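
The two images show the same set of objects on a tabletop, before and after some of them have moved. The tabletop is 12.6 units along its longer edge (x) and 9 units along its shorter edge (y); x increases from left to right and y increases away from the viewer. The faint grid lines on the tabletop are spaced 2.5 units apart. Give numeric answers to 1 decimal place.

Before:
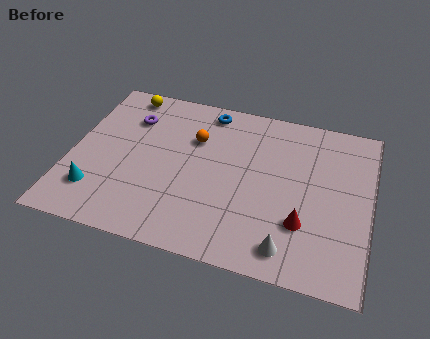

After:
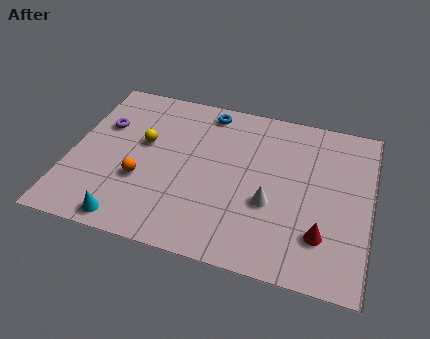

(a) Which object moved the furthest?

the orange sphere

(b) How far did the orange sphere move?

3.5

From (5.1, 6.1) to (3.1, 3.2), the orange sphere covered √(2.0² + 2.9²) ≈ 3.5 units.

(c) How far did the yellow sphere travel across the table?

2.9

The yellow sphere was near (1.9, 8.0) before and (3.0, 5.3) after, so it travelled √(1.1² + 2.7²) ≈ 2.9 units.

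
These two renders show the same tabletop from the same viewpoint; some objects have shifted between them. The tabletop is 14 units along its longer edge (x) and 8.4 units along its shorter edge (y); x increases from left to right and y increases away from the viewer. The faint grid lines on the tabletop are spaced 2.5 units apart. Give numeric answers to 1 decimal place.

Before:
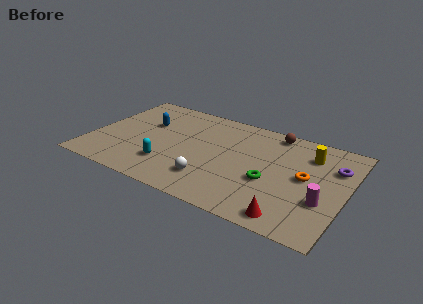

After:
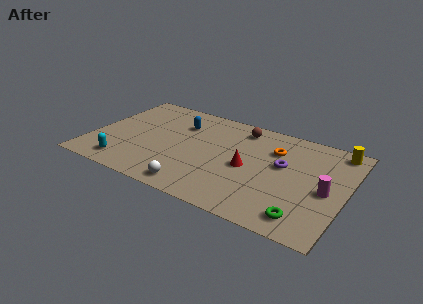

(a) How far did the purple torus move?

2.9

The purple torus moved from about (13.2, 5.9) to (10.5, 4.9), a distance of √(2.7² + 1.0²) ≈ 2.9.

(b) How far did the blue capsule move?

1.9

The blue capsule was near (2.8, 5.4) before and (4.6, 6.1) after, so it travelled √(1.8² + 0.7²) ≈ 1.9 units.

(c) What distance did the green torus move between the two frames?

2.9

The green torus moved from about (10.0, 3.3) to (12.1, 1.3), a distance of √(2.1² + 2.0²) ≈ 2.9.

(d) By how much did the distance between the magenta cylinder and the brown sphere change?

+0.5

The distance was about 5.6 in the first image and 6.1 in the second, so they moved 0.5 units further apart.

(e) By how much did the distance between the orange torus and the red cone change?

-1.0

They were about 3.4 units apart before and 2.4 after — 1.0 units closer together.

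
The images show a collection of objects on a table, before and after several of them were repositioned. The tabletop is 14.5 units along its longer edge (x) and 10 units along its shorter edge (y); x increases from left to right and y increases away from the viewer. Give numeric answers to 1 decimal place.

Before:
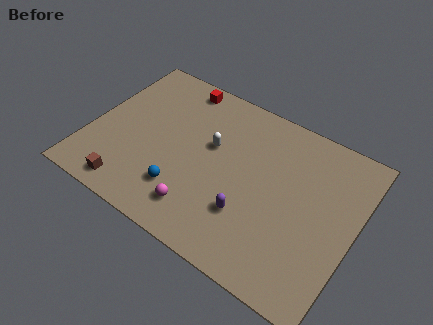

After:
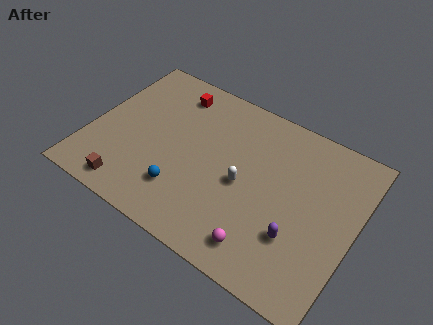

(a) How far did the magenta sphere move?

3.5

The magenta sphere was near (6.6, 1.9) before and (10.1, 1.6) after, so it travelled √(3.5² + 0.3²) ≈ 3.5 units.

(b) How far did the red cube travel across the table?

0.6

The red cube moved from about (4.1, 8.9) to (3.9, 8.3), a distance of √(0.2² + 0.6²) ≈ 0.6.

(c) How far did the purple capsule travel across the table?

2.6

The purple capsule was near (9.1, 3.0) before and (11.7, 3.1) after, so it travelled √(2.6² + 0.1²) ≈ 2.6 units.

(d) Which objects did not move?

the blue sphere and the brown cube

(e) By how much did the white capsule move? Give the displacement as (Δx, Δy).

(2.0, -1.4)

From the two frames, the white capsule sits at roughly (6.5, 6.0) before and (8.5, 4.6) after.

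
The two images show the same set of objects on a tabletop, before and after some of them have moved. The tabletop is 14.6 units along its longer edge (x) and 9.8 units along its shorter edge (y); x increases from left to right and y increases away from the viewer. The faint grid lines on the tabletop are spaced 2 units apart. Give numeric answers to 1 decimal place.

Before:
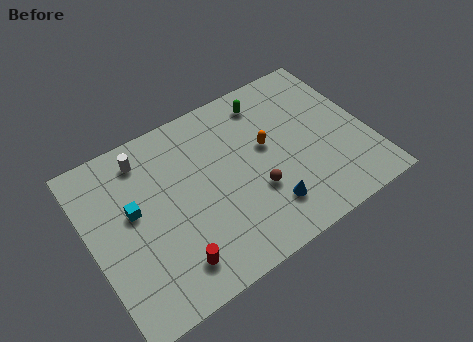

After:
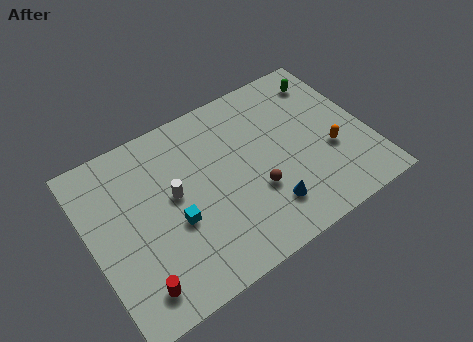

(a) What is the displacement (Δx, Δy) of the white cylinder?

(1.1, -2.8)

From the two frames, the white cylinder sits at roughly (3.3, 8.2) before and (4.4, 5.4) after.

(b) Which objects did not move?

the brown sphere and the blue cone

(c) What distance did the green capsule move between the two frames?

3.2

The green capsule moved from about (9.9, 8.2) to (13.1, 8.0), a distance of √(3.2² + 0.2²) ≈ 3.2.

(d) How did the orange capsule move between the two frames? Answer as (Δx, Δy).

(3.1, -1.9)

From the two frames, the orange capsule sits at roughly (9.4, 5.6) before and (12.5, 3.7) after.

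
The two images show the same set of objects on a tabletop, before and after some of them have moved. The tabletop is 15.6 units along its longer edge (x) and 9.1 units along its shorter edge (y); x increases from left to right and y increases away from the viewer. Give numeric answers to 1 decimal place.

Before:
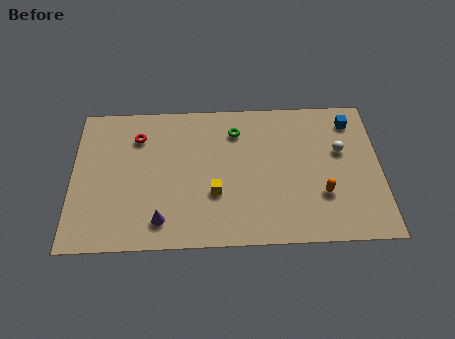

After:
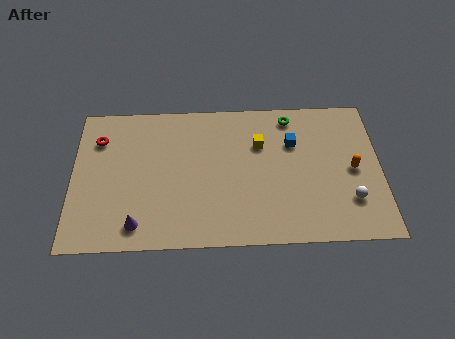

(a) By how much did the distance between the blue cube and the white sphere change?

+2.6

They were about 2.0 units apart before and 4.6 after — 2.6 units further apart.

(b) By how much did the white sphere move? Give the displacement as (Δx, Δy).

(0.4, -3.1)

From the two frames, the white sphere sits at roughly (13.6, 5.6) before and (14.0, 2.5) after.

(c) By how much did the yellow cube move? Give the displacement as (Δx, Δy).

(2.3, 3.0)

The yellow cube started near (7.2, 3.2) and ended near (9.5, 6.2).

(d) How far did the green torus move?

2.9

The green torus moved from about (8.3, 7.1) to (11.1, 7.9), a distance of √(2.8² + 0.8²) ≈ 2.9.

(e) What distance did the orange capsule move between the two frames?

2.2

The orange capsule moved from about (12.6, 2.9) to (14.2, 4.4), a distance of √(1.6² + 1.5²) ≈ 2.2.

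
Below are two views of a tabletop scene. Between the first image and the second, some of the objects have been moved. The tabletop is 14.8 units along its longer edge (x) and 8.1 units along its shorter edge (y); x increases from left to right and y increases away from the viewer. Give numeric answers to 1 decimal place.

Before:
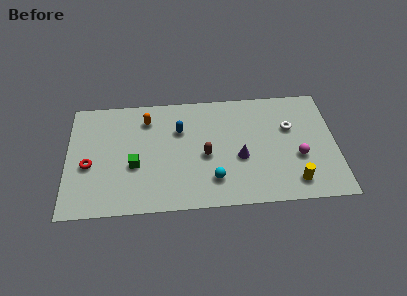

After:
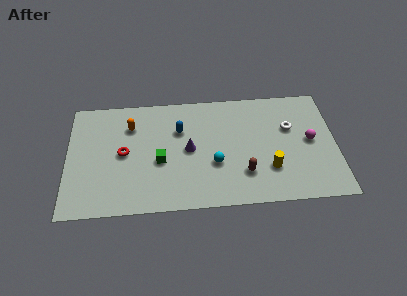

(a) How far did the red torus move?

2.0

The red torus moved from about (1.2, 3.4) to (3.1, 4.1), a distance of √(1.9² + 0.7²) ≈ 2.0.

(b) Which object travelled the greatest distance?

the purple cone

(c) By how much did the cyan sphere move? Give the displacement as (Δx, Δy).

(0.1, 1.1)

From the two frames, the cyan sphere sits at roughly (8.0, 1.9) before and (8.1, 3.0) after.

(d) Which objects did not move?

the white torus and the blue capsule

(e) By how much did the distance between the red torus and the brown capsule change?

+0.5

The distance was about 6.4 in the first image and 6.9 in the second, so they moved 0.5 units further apart.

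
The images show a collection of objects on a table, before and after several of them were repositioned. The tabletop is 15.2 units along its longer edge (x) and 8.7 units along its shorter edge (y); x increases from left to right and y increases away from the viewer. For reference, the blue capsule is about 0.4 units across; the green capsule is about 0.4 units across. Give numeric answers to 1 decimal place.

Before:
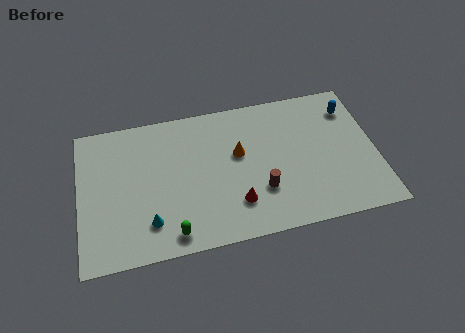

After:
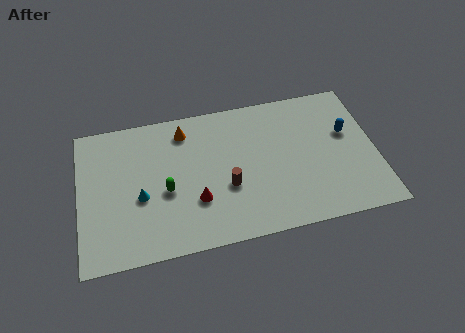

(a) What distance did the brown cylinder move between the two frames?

1.8

The brown cylinder was near (9.2, 2.7) before and (7.5, 3.3) after, so it travelled √(1.7² + 0.6²) ≈ 1.8 units.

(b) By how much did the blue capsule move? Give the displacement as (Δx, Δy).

(-0.3, -1.5)

The blue capsule started near (14.1, 6.8) and ended near (13.8, 5.3).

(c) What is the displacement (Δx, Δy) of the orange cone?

(-2.7, 2.0)

The orange cone started near (8.2, 5.2) and ended near (5.5, 7.2).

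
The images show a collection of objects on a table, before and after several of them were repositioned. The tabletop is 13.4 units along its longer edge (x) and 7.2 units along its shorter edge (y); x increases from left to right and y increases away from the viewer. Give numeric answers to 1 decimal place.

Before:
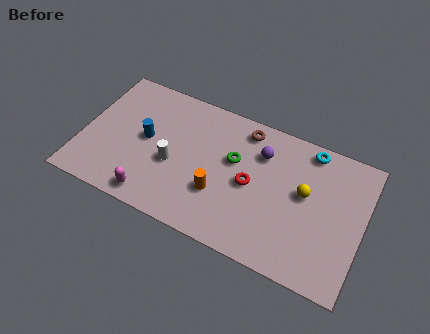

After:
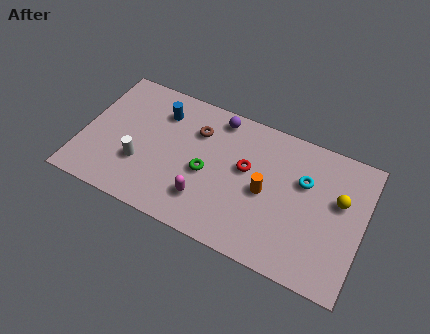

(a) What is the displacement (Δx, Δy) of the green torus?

(-1.2, -1.2)

From the two frames, the green torus sits at roughly (7.2, 4.4) before and (6.0, 3.2) after.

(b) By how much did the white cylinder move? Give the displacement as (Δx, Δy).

(-1.5, -0.6)

From the two frames, the white cylinder sits at roughly (4.4, 3.0) before and (2.9, 2.4) after.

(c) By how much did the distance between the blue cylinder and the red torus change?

-0.6

They were about 5.1 units apart before and 4.5 after — 0.6 units closer together.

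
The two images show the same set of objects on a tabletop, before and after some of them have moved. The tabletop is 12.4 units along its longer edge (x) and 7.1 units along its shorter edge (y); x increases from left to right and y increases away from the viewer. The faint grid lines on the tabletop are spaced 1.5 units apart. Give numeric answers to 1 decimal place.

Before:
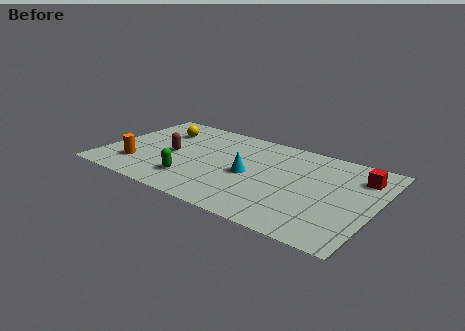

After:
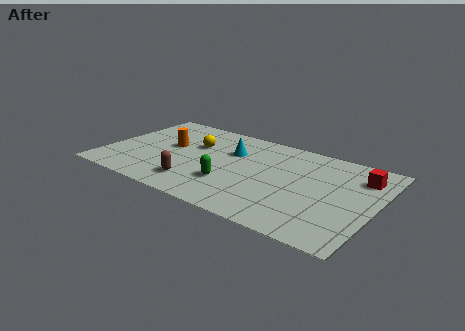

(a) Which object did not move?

the red cube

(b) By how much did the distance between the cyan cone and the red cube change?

+0.7

They were about 5.2 units apart before and 5.9 after — 0.7 units further apart.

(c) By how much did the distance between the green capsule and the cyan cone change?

-0.3

The distance was about 2.9 in the first image and 2.6 in the second, so they moved 0.3 units closer together.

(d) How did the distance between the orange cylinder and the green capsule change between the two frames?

+1.1

Before: roughly 2.6 units apart; after: 3.7. That's 1.1 units further apart.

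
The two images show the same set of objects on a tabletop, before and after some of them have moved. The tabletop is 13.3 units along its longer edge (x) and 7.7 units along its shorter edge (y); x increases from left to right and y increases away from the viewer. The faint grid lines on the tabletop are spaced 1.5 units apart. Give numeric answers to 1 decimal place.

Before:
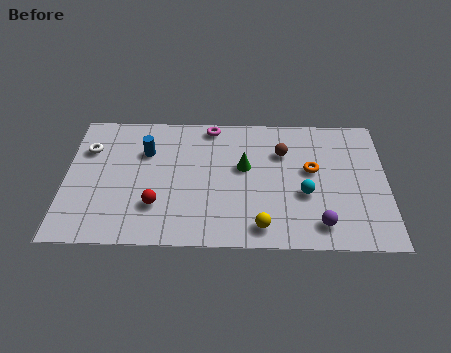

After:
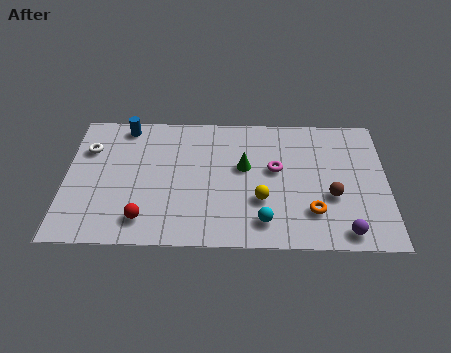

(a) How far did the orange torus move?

2.4

The orange torus was near (10.2, 4.4) before and (10.2, 2.0) after, so it travelled √(0.0² + 2.4²) ≈ 2.4 units.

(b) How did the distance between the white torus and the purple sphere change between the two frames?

+1.1

Before: roughly 10.4 units apart; after: 11.5. That's 1.1 units further apart.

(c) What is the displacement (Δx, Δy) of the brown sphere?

(2.0, -2.5)

The brown sphere was at about (9.0, 5.4) and moved to about (11.0, 2.9).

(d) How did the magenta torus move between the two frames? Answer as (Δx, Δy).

(2.7, -2.5)

The magenta torus started near (6.0, 6.9) and ended near (8.7, 4.4).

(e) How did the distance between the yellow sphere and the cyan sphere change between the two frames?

-1.4

Before: roughly 2.6 units apart; after: 1.2. That's 1.4 units closer together.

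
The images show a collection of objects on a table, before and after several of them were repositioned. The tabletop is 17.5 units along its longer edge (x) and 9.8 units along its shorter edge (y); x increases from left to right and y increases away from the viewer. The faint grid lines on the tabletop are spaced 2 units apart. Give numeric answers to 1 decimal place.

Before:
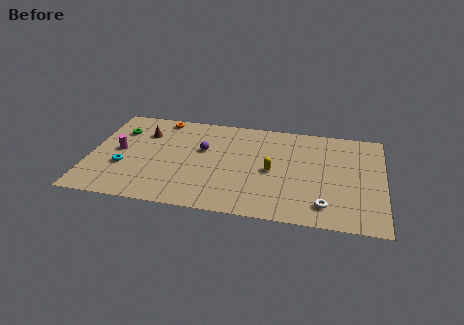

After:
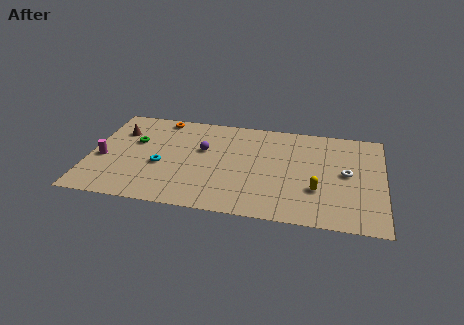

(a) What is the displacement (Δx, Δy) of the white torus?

(1.2, 3.3)

The white torus was at about (14.1, 1.8) and moved to about (15.3, 5.1).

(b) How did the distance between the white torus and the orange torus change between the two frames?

-0.4

They were about 12.3 units apart before and 11.9 after — 0.4 units closer together.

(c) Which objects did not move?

the orange torus and the purple sphere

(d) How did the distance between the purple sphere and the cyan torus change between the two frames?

-2.1

The distance was about 5.2 in the first image and 3.1 in the second, so they moved 2.1 units closer together.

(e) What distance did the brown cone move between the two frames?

1.5

From (3.1, 7.1) to (1.6, 7.0), the brown cone covered √(1.5² + 0.1²) ≈ 1.5 units.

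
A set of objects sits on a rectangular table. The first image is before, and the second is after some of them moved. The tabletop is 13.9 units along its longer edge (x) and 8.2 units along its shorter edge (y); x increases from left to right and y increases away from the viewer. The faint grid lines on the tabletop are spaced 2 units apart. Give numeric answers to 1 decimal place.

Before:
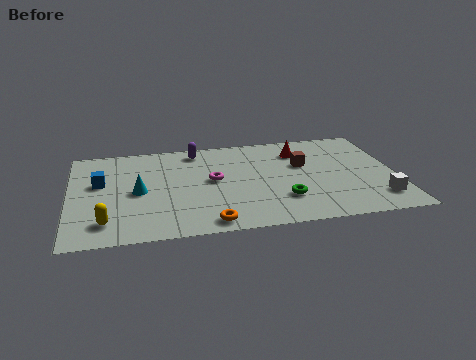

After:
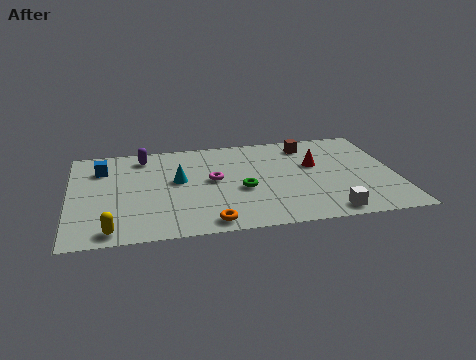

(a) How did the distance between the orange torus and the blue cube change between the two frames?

+0.8

They were about 6.0 units apart before and 6.8 after — 0.8 units further apart.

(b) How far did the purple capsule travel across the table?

2.3

The purple capsule was near (5.5, 7.1) before and (3.2, 6.9) after, so it travelled √(2.3² + 0.2²) ≈ 2.3 units.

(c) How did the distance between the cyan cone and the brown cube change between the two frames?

-1.1

Before: roughly 7.2 units apart; after: 6.1. That's 1.1 units closer together.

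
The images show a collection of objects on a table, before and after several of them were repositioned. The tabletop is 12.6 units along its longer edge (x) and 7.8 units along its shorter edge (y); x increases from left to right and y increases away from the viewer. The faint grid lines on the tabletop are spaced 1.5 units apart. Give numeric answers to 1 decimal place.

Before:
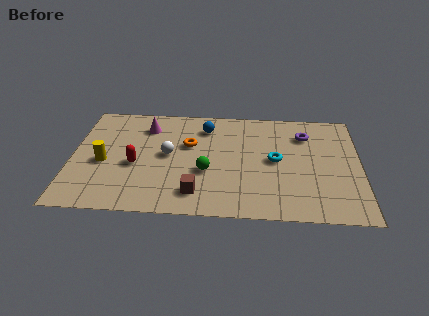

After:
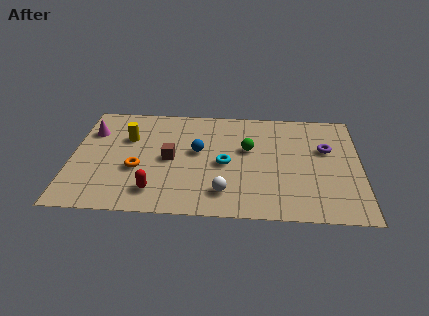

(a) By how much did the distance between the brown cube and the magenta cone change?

-1.2

They were about 5.1 units apart before and 3.9 after — 1.2 units closer together.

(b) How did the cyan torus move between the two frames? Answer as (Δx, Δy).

(-2.2, -0.4)

The cyan torus started near (8.9, 4.0) and ended near (6.7, 3.6).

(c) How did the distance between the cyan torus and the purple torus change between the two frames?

+2.3

Before: roughly 2.3 units apart; after: 4.6. That's 2.3 units further apart.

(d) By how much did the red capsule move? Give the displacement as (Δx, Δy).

(0.9, -1.8)

From the two frames, the red capsule sits at roughly (2.8, 3.3) before and (3.7, 1.5) after.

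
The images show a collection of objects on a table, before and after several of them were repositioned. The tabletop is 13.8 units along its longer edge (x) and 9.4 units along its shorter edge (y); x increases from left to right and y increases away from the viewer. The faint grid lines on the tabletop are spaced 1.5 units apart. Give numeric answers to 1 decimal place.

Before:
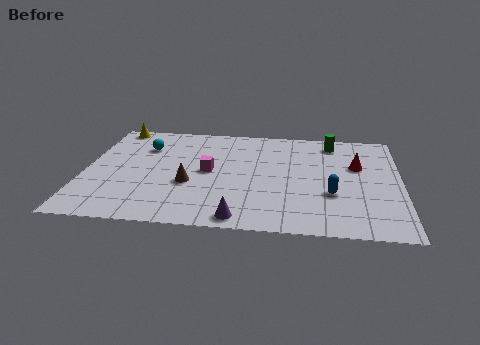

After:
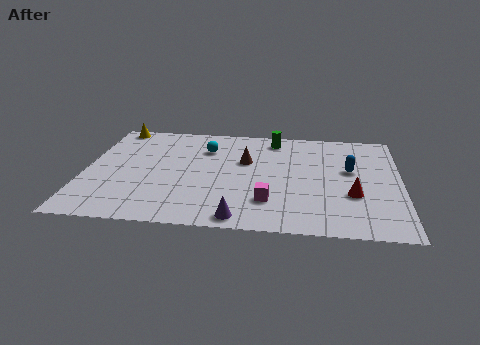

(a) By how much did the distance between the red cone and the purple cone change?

-1.7

They were about 7.1 units apart before and 5.4 after — 1.7 units closer together.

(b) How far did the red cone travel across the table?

2.6

From (11.9, 5.9) to (11.7, 3.3), the red cone covered √(0.2² + 2.6²) ≈ 2.6 units.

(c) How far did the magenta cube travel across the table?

3.6

The magenta cube moved from about (5.4, 4.8) to (8.1, 2.4), a distance of √(2.7² + 2.4²) ≈ 3.6.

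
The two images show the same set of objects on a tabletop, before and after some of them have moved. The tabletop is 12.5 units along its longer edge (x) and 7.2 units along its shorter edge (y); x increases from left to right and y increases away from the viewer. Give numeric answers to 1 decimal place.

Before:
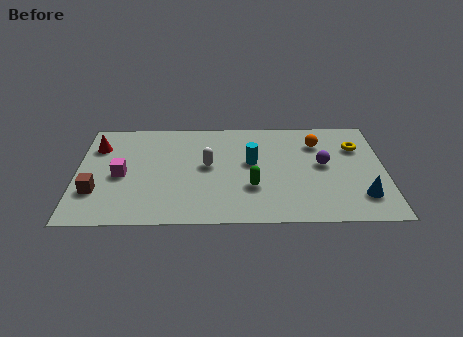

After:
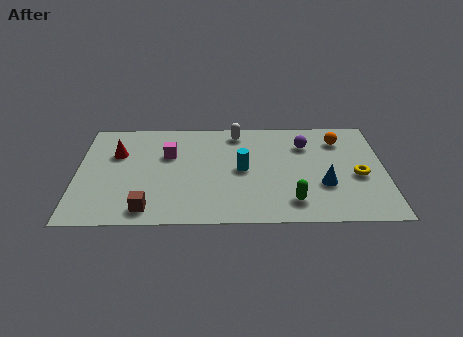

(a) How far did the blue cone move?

1.7

From (11.5, 1.7) to (10.0, 2.5), the blue cone covered √(1.5² + 0.8²) ≈ 1.7 units.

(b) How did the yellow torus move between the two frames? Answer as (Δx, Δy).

(0.0, -2.0)

The yellow torus was at about (11.4, 5.1) and moved to about (11.4, 3.1).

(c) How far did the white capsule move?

2.6

The white capsule moved from about (5.3, 3.9) to (6.5, 6.2), a distance of √(1.2² + 2.3²) ≈ 2.6.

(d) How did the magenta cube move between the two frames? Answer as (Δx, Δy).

(1.9, 1.4)

From the two frames, the magenta cube sits at roughly (1.8, 3.3) before and (3.7, 4.7) after.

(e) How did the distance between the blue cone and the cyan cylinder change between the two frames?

-1.5

The distance was about 5.0 in the first image and 3.5 in the second, so they moved 1.5 units closer together.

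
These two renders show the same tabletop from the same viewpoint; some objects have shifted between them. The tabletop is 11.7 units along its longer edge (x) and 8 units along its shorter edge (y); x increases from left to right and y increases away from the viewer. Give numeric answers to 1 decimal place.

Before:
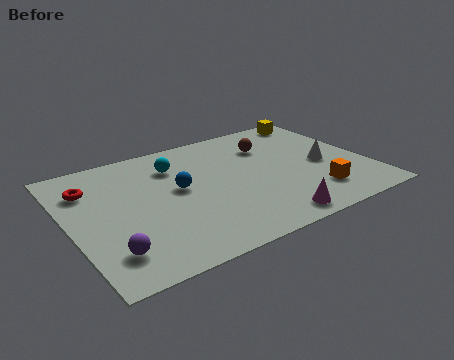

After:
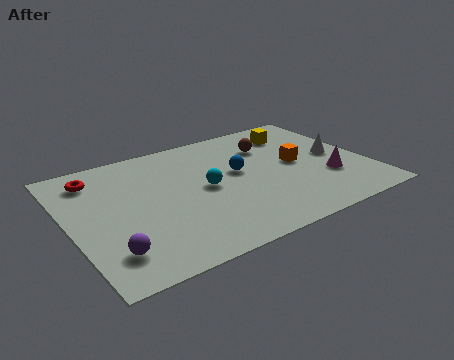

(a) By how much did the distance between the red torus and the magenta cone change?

+1.5

Before: roughly 8.0 units apart; after: 9.5. That's 1.5 units further apart.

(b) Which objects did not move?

the brown sphere and the purple sphere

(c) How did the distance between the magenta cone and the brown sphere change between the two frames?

-1.3

Before: roughly 5.0 units apart; after: 3.7. That's 1.3 units closer together.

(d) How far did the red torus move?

0.7

The red torus was near (1.0, 5.9) before and (1.3, 6.5) after, so it travelled √(0.3² + 0.6²) ≈ 0.7 units.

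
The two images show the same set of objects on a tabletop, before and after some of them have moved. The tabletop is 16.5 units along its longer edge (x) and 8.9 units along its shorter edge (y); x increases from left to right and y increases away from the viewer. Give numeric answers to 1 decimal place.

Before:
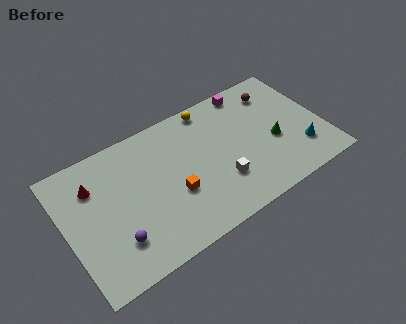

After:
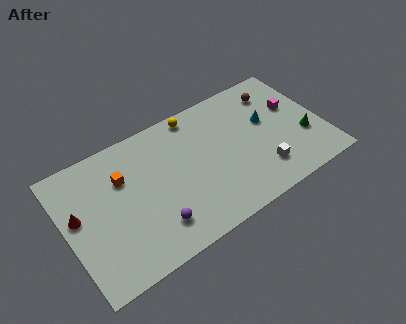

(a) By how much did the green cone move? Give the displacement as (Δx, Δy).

(1.9, -0.6)

The green cone started near (13.3, 3.7) and ended near (15.2, 3.1).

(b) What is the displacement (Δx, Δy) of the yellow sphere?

(-1.0, 0.0)

The yellow sphere was at about (9.8, 8.0) and moved to about (8.8, 8.0).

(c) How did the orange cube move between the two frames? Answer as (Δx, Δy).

(-2.9, 2.7)

The orange cube started near (6.7, 3.4) and ended near (3.8, 6.1).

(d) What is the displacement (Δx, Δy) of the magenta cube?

(2.5, -2.5)

The magenta cube started near (12.4, 8.0) and ended near (14.9, 5.5).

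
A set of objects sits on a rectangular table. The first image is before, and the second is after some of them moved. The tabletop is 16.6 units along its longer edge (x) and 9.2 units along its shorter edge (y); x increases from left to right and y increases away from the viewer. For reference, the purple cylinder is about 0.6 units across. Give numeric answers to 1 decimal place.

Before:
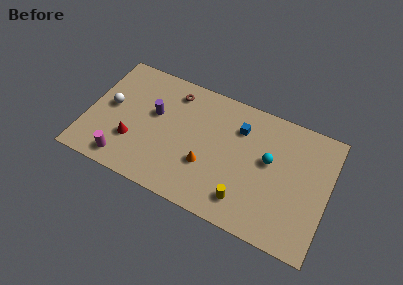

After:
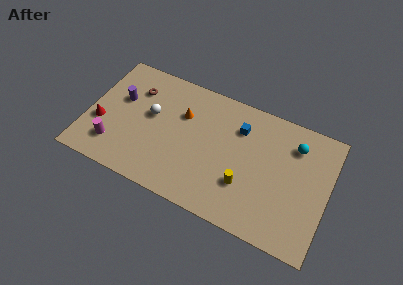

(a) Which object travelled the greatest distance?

the orange cone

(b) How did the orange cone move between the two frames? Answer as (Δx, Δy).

(-2.0, 3.0)

The orange cone started near (8.4, 3.2) and ended near (6.4, 6.2).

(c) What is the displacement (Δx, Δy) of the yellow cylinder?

(-0.1, 1.1)

From the two frames, the yellow cylinder sits at roughly (11.2, 1.8) before and (11.1, 2.9) after.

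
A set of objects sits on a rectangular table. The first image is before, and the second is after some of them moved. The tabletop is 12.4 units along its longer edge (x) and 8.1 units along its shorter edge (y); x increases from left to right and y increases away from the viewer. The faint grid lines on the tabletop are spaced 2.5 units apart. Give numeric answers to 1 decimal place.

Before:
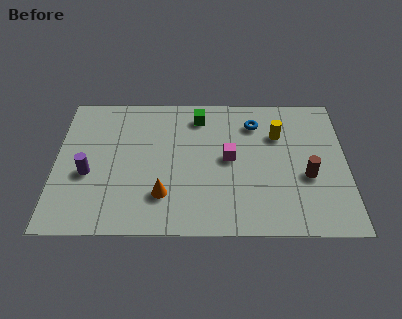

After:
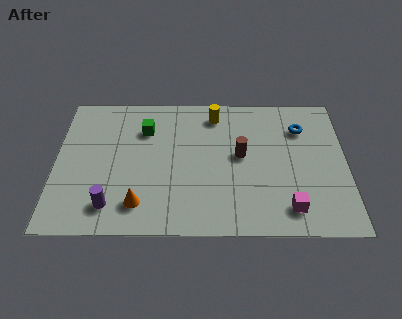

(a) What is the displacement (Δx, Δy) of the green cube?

(-2.3, -0.8)

From the two frames, the green cube sits at roughly (6.1, 6.7) before and (3.8, 5.9) after.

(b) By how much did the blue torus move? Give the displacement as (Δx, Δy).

(2.0, -0.3)

From the two frames, the blue torus sits at roughly (8.5, 6.3) before and (10.5, 6.0) after.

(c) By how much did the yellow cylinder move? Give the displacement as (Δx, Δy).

(-2.7, 1.2)

The yellow cylinder started near (9.5, 5.6) and ended near (6.8, 6.8).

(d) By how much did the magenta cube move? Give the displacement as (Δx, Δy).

(2.5, -2.8)

The magenta cube was at about (7.4, 4.2) and moved to about (9.9, 1.4).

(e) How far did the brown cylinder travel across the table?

3.0

The brown cylinder was near (10.7, 3.2) before and (7.9, 4.4) after, so it travelled √(2.8² + 1.2²) ≈ 3.0 units.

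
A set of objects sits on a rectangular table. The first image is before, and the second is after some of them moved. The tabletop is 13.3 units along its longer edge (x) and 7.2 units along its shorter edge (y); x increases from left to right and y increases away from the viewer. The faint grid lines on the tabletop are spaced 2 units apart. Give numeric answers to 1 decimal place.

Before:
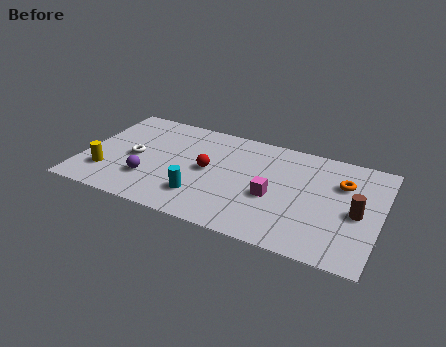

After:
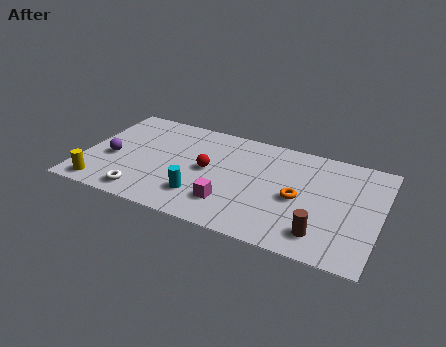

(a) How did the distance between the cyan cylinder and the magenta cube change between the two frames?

-2.0

They were about 3.3 units apart before and 1.3 after — 2.0 units closer together.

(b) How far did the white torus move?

2.5

From (2.3, 3.4) to (3.0, 1.0), the white torus covered √(0.7² + 2.4²) ≈ 2.5 units.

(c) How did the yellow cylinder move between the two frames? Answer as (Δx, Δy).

(-0.1, -1.0)

From the two frames, the yellow cylinder sits at roughly (1.2, 1.9) before and (1.1, 0.9) after.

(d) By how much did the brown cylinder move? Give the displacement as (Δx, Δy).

(-1.4, -1.9)

The brown cylinder started near (12.3, 3.3) and ended near (10.9, 1.4).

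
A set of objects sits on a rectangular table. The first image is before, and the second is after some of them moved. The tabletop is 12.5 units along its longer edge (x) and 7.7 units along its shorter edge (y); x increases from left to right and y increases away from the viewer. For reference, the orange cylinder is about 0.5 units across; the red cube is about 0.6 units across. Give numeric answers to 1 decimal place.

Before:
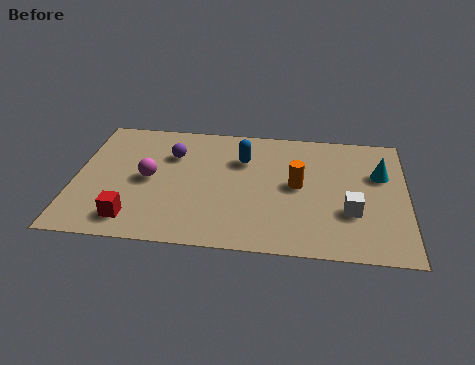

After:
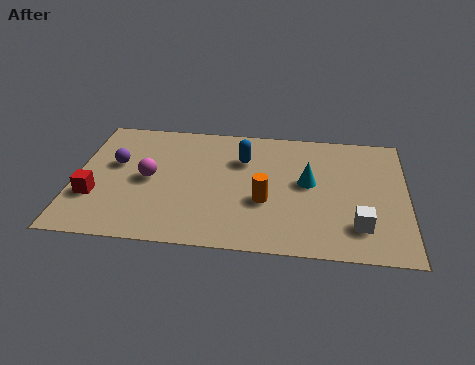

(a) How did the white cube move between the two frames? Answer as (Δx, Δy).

(0.3, -0.8)

From the two frames, the white cube sits at roughly (10.4, 2.6) before and (10.7, 1.8) after.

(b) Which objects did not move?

the blue capsule and the magenta sphere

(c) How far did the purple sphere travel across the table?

2.2

From (3.6, 5.4) to (1.5, 4.6), the purple sphere covered √(2.1² + 0.8²) ≈ 2.2 units.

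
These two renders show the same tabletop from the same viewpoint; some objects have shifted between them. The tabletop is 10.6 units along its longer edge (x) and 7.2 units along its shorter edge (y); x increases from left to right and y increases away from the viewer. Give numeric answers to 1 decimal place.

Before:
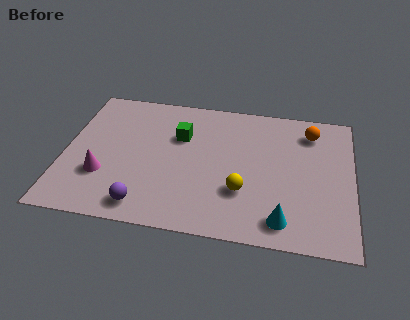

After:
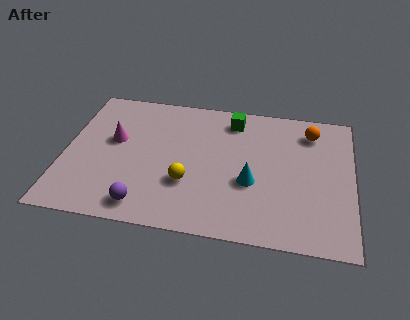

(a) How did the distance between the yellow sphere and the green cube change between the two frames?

+0.4

The distance was about 3.5 in the first image and 3.9 in the second, so they moved 0.4 units further apart.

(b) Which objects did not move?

the purple sphere and the orange sphere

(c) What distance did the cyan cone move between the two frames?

2.1

The cyan cone moved from about (8.1, 1.1) to (6.9, 2.8), a distance of √(1.2² + 1.7²) ≈ 2.1.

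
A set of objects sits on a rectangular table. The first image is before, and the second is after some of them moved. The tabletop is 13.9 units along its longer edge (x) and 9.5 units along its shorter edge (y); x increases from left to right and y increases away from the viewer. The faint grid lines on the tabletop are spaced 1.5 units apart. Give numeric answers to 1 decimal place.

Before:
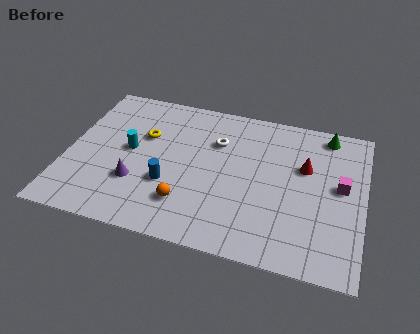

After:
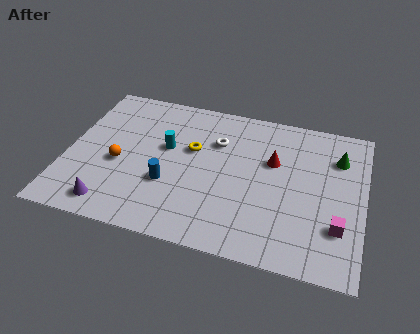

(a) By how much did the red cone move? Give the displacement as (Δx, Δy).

(-1.5, 0.0)

The red cone started near (11.1, 6.0) and ended near (9.6, 6.0).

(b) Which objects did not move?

the blue cylinder and the white torus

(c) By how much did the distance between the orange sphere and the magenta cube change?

+2.8

Before: roughly 7.6 units apart; after: 10.4. That's 2.8 units further apart.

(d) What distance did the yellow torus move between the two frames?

2.3

The yellow torus moved from about (3.5, 6.1) to (5.8, 5.8), a distance of √(2.3² + 0.3²) ≈ 2.3.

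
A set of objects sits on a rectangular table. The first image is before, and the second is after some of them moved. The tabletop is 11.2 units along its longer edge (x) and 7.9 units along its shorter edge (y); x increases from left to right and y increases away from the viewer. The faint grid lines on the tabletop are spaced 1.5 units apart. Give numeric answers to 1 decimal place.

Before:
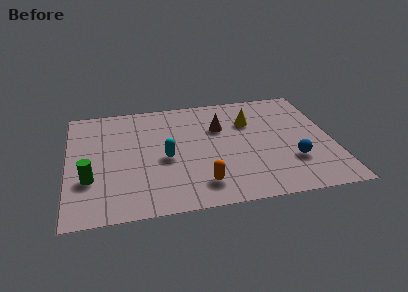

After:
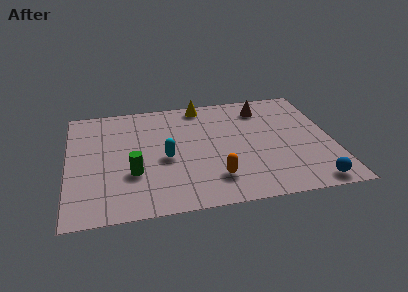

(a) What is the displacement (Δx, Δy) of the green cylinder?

(1.8, 0.1)

From the two frames, the green cylinder sits at roughly (0.9, 2.6) before and (2.7, 2.7) after.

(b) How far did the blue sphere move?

1.7

From (9.4, 2.4) to (10.1, 0.8), the blue sphere covered √(0.7² + 1.6²) ≈ 1.7 units.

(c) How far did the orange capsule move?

0.7

The orange capsule was near (5.5, 1.5) before and (6.1, 1.8) after, so it travelled √(0.6² + 0.3²) ≈ 0.7 units.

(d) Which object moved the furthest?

the yellow cone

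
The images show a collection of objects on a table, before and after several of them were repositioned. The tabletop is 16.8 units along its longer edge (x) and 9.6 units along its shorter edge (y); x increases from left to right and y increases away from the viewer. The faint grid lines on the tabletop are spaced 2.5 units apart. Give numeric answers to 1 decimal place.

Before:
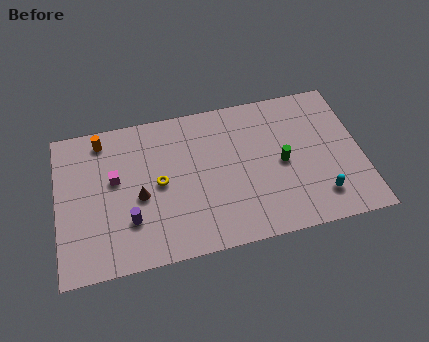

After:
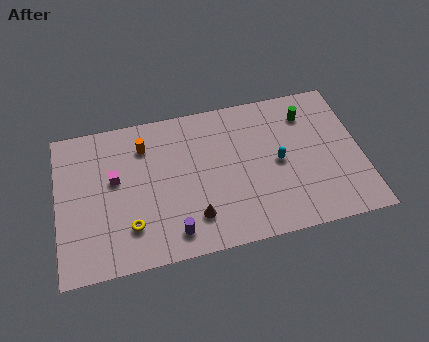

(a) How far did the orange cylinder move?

2.5

From (2.6, 8.3) to (4.9, 7.4), the orange cylinder covered √(2.3² + 0.9²) ≈ 2.5 units.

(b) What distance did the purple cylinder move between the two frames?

2.6

From (3.9, 2.8) to (6.2, 1.5), the purple cylinder covered √(2.3² + 1.3²) ≈ 2.6 units.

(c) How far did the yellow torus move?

2.9

The yellow torus moved from about (5.6, 4.8) to (3.9, 2.4), a distance of √(1.7² + 2.4²) ≈ 2.9.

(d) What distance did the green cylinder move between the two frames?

3.3

From (12.4, 4.6) to (14.0, 7.5), the green cylinder covered √(1.6² + 2.9²) ≈ 3.3 units.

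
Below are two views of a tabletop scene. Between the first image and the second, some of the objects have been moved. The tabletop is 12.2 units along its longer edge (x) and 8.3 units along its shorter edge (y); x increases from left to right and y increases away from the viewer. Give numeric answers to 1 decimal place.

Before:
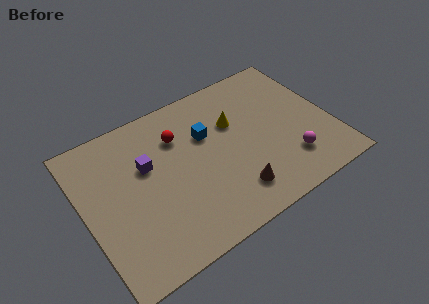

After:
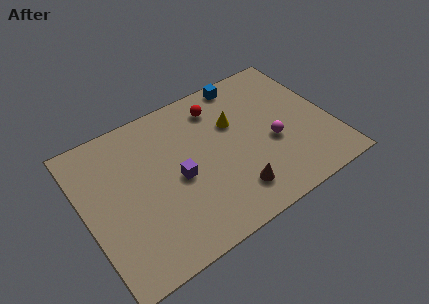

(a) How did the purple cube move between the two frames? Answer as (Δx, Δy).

(1.3, -1.4)

The purple cube was at about (3.2, 5.2) and moved to about (4.5, 3.8).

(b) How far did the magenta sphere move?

1.5

From (9.8, 2.0) to (9.2, 3.4), the magenta sphere covered √(0.6² + 1.4²) ≈ 1.5 units.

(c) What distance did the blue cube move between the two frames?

3.1

The blue cube was near (6.2, 5.4) before and (8.5, 7.5) after, so it travelled √(2.3² + 2.1²) ≈ 3.1 units.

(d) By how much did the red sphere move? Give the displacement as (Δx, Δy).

(2.1, 0.7)

From the two frames, the red sphere sits at roughly (4.9, 6.0) before and (7.0, 6.7) after.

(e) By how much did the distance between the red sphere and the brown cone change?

+0.3

Before: roughly 4.7 units apart; after: 5.0. That's 0.3 units further apart.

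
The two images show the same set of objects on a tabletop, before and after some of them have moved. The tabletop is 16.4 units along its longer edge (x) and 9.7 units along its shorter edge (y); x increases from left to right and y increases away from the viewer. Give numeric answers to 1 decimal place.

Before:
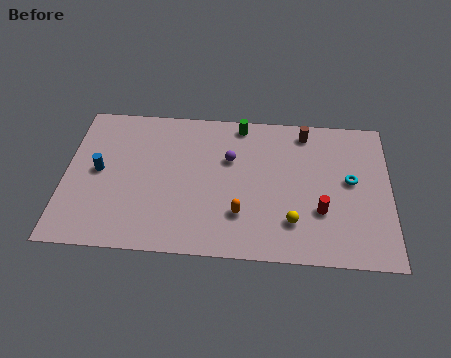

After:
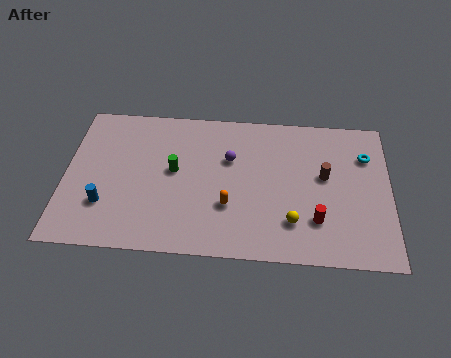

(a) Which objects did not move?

the yellow sphere and the purple sphere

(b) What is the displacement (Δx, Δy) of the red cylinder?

(-0.2, -0.6)

The red cylinder started near (12.9, 3.2) and ended near (12.7, 2.6).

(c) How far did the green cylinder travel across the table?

4.7

The green cylinder was near (8.8, 8.7) before and (5.5, 5.3) after, so it travelled √(3.3² + 3.4²) ≈ 4.7 units.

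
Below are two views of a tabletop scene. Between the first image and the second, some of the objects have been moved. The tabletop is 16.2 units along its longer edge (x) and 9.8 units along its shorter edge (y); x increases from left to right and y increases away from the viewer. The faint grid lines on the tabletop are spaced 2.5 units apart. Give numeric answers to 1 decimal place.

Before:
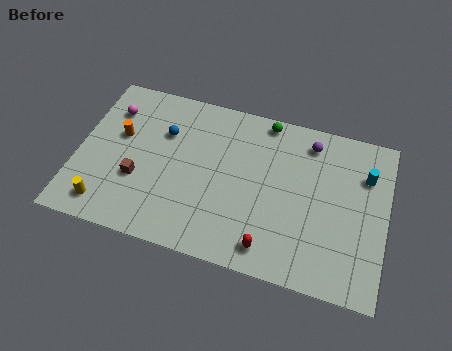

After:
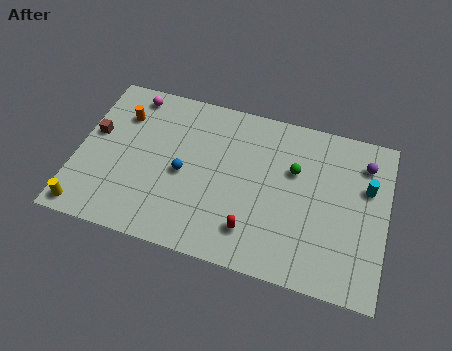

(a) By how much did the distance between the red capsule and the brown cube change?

+1.9

The distance was about 7.4 in the first image and 9.3 in the second, so they moved 1.9 units further apart.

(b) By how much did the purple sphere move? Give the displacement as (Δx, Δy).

(2.9, -0.5)

The purple sphere was at about (12.0, 8.2) and moved to about (14.9, 7.7).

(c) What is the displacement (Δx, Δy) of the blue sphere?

(1.2, -2.2)

From the two frames, the blue sphere sits at roughly (4.4, 6.7) before and (5.6, 4.5) after.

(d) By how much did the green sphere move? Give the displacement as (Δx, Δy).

(1.7, -2.6)

The green sphere started near (9.6, 8.9) and ended near (11.3, 6.3).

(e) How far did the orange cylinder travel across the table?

1.3

From (2.1, 5.9) to (2.1, 7.2), the orange cylinder covered √(0.0² + 1.3²) ≈ 1.3 units.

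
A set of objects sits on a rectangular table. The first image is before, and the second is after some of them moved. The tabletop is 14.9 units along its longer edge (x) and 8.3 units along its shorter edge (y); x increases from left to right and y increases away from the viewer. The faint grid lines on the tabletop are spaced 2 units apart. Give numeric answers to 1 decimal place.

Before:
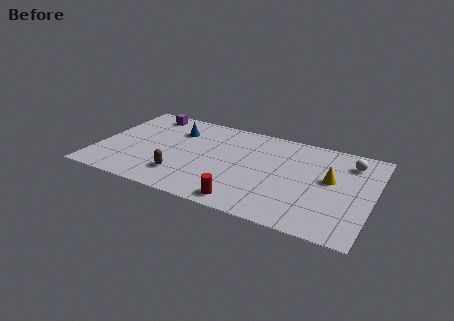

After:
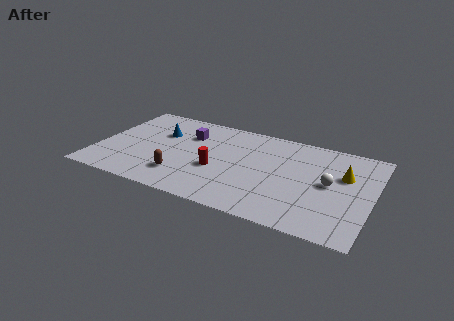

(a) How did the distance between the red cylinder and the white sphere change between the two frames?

-1.5

Before: roughly 7.6 units apart; after: 6.1. That's 1.5 units closer together.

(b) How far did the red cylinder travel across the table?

2.9

From (8.4, 1.0) to (6.6, 3.3), the red cylinder covered √(1.8² + 2.3²) ≈ 2.9 units.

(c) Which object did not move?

the brown capsule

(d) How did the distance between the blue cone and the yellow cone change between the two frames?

+1.4

They were about 8.7 units apart before and 10.1 after — 1.4 units further apart.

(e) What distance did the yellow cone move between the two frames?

0.9

From (12.6, 4.7) to (13.3, 5.3), the yellow cone covered √(0.7² + 0.6²) ≈ 0.9 units.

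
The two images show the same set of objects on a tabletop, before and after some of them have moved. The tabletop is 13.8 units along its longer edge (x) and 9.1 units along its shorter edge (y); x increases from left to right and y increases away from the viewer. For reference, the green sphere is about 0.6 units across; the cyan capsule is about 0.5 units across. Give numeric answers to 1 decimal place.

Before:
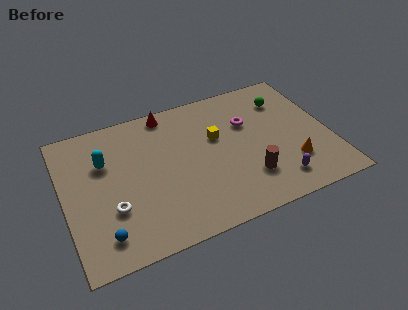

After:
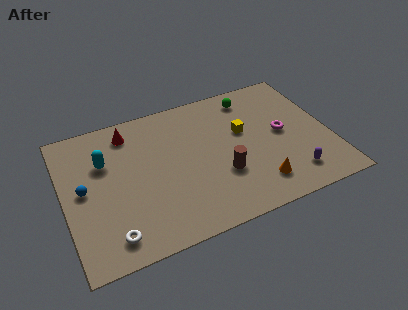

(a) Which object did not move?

the cyan capsule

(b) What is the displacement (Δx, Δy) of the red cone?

(-2.1, -0.6)

From the two frames, the red cone sits at roughly (5.7, 8.2) before and (3.6, 7.6) after.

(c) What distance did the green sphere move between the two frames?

1.9

From (11.8, 6.9) to (10.1, 7.7), the green sphere covered √(1.7² + 0.8²) ≈ 1.9 units.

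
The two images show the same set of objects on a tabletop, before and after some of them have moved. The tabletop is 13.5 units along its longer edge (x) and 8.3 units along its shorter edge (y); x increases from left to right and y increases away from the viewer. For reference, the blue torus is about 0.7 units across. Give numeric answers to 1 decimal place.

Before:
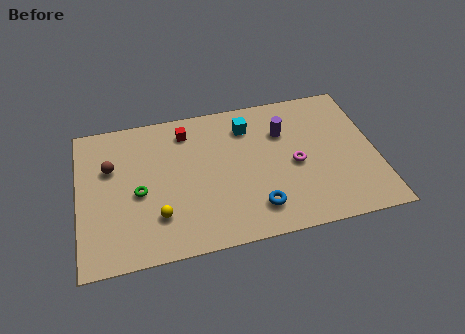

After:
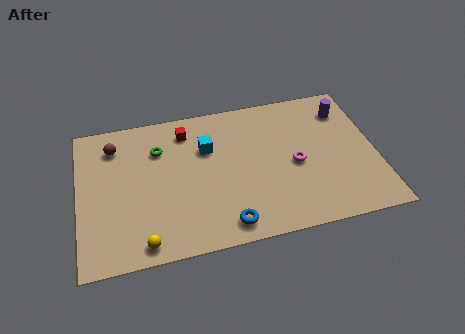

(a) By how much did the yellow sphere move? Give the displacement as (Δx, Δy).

(-0.7, -1.3)

The yellow sphere started near (3.5, 2.2) and ended near (2.8, 0.9).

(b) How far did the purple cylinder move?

3.0

The purple cylinder moved from about (9.4, 5.8) to (12.3, 6.5), a distance of √(2.9² + 0.7²) ≈ 3.0.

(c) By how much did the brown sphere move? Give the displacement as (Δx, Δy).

(0.2, 1.2)

From the two frames, the brown sphere sits at roughly (1.5, 5.4) before and (1.7, 6.6) after.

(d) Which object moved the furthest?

the purple cylinder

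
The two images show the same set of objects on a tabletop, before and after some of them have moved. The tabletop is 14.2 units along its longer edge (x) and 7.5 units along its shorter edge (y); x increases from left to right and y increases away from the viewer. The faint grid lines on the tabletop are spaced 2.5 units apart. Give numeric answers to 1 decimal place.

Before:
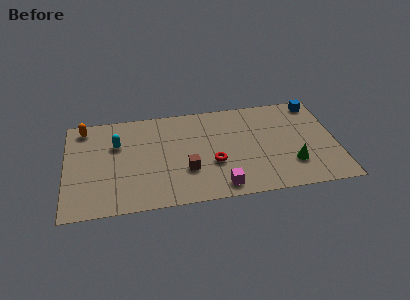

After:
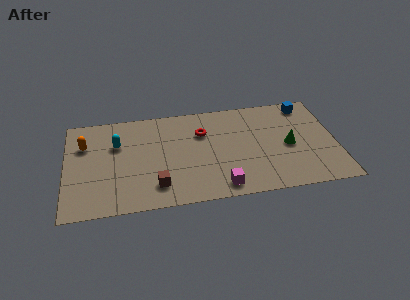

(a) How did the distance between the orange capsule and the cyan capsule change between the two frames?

-0.6

They were about 2.3 units apart before and 1.7 after — 0.6 units closer together.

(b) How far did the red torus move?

2.5

The red torus was near (7.7, 2.8) before and (7.2, 5.2) after, so it travelled √(0.5² + 2.4²) ≈ 2.5 units.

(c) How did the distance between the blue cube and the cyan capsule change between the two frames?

-0.5

Before: roughly 10.7 units apart; after: 10.2. That's 0.5 units closer together.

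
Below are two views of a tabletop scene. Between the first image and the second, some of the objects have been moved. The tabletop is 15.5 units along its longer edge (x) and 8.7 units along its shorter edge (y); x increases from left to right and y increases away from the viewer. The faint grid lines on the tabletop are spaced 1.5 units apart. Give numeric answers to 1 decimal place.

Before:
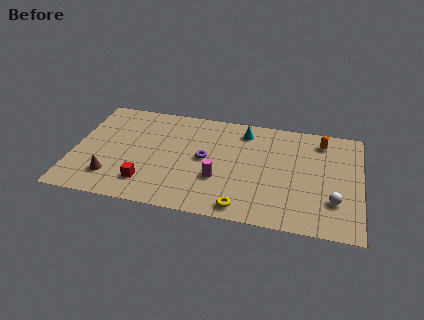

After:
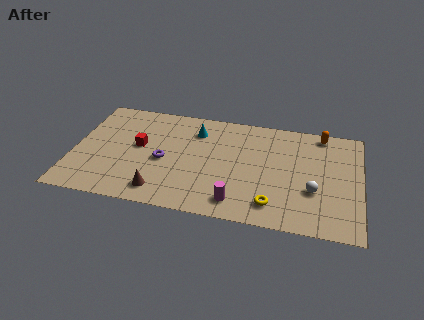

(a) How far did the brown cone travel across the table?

2.8

From (2.2, 2.0) to (4.9, 1.4), the brown cone covered √(2.7² + 0.6²) ≈ 2.8 units.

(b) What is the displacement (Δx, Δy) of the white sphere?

(-1.1, 0.6)

The white sphere started near (14.1, 2.5) and ended near (13.0, 3.1).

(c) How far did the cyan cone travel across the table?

2.6

The cyan cone moved from about (9.1, 7.2) to (6.5, 6.7), a distance of √(2.6² + 0.5²) ≈ 2.6.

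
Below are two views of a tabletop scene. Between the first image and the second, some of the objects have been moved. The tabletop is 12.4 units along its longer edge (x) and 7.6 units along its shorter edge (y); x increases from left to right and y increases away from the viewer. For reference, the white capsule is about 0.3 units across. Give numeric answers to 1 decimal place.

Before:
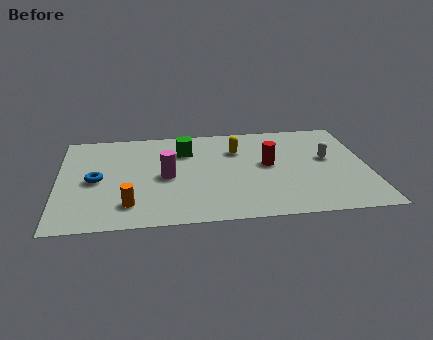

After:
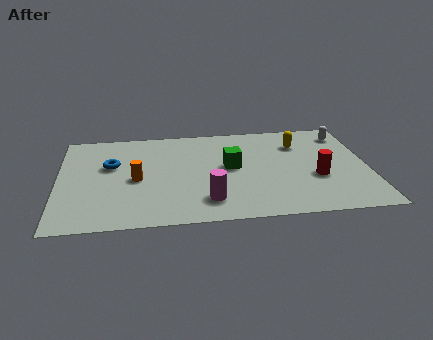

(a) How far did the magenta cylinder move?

2.6

The magenta cylinder moved from about (4.3, 3.6) to (5.9, 1.6), a distance of √(1.6² + 2.0²) ≈ 2.6.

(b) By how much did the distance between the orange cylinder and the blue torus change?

-0.8

The distance was about 2.4 in the first image and 1.6 in the second, so they moved 0.8 units closer together.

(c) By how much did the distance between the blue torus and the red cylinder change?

+1.5

Before: roughly 6.9 units apart; after: 8.4. That's 1.5 units further apart.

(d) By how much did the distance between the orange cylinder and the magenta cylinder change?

+0.9

Before: roughly 2.5 units apart; after: 3.4. That's 0.9 units further apart.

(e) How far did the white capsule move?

2.1

The white capsule moved from about (10.8, 4.3) to (11.6, 6.2), a distance of √(0.8² + 1.9²) ≈ 2.1.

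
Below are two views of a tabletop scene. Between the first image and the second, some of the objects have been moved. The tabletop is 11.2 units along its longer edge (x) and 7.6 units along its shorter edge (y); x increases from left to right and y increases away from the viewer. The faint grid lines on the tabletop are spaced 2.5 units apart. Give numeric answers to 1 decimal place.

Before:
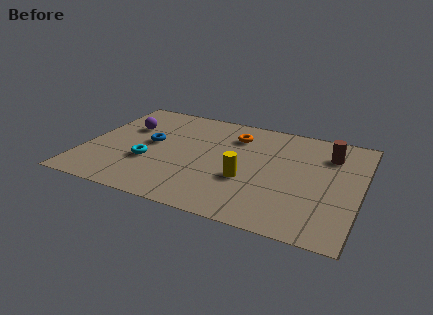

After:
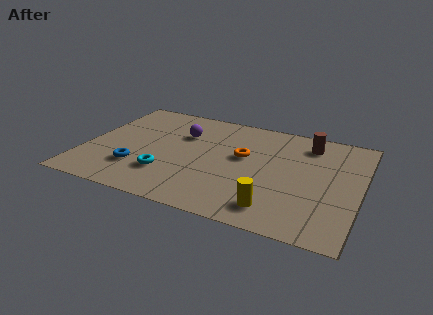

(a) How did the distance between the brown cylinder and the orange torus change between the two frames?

-0.8

The distance was about 3.9 in the first image and 3.1 in the second, so they moved 0.8 units closer together.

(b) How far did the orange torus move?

1.5

The orange torus moved from about (5.9, 5.8) to (6.4, 4.4), a distance of √(0.5² + 1.4²) ≈ 1.5.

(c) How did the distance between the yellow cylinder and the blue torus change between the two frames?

+1.5

The distance was about 4.3 in the first image and 5.8 in the second, so they moved 1.5 units further apart.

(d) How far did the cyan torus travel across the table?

1.0

The cyan torus moved from about (2.7, 2.7) to (3.5, 2.1), a distance of √(0.8² + 0.6²) ≈ 1.0.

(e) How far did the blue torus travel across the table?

2.0

The blue torus was near (2.6, 4.1) before and (2.3, 2.1) after, so it travelled √(0.3² + 2.0²) ≈ 2.0 units.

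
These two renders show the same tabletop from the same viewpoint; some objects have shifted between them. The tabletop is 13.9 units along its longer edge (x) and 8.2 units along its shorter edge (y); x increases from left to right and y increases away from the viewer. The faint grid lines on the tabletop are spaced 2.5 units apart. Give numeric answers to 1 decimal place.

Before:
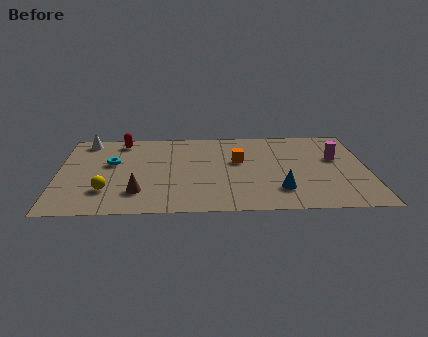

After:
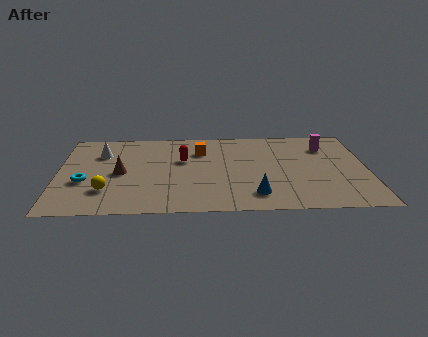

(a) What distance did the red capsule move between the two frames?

3.4

The red capsule moved from about (2.8, 7.1) to (5.6, 5.1), a distance of √(2.8² + 2.0²) ≈ 3.4.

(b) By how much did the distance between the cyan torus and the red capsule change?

+2.6

The distance was about 2.2 in the first image and 4.8 in the second, so they moved 2.6 units further apart.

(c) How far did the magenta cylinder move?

1.3

The magenta cylinder moved from about (12.5, 5.0) to (12.1, 6.2), a distance of √(0.4² + 1.2²) ≈ 1.3.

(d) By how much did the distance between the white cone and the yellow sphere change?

-1.4

They were about 5.1 units apart before and 3.7 after — 1.4 units closer together.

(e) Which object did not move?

the yellow sphere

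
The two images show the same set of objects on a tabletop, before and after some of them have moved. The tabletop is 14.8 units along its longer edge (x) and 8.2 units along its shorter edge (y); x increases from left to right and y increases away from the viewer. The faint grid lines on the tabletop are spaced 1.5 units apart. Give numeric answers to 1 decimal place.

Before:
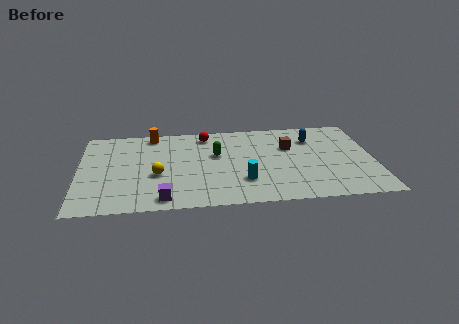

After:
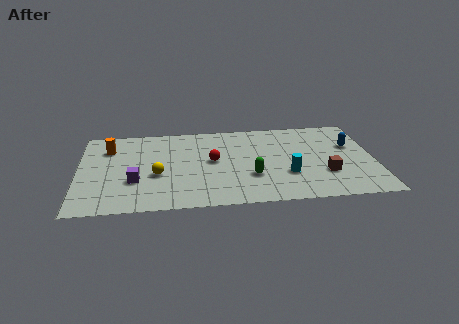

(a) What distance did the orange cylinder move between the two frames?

2.5

The orange cylinder was near (3.7, 7.3) before and (1.5, 6.1) after, so it travelled √(2.2² + 1.2²) ≈ 2.5 units.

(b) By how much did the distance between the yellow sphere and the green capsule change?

+1.3

The distance was about 3.4 in the first image and 4.7 in the second, so they moved 1.3 units further apart.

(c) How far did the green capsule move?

2.9

The green capsule moved from about (6.9, 5.0) to (8.6, 2.7), a distance of √(1.7² + 2.3²) ≈ 2.9.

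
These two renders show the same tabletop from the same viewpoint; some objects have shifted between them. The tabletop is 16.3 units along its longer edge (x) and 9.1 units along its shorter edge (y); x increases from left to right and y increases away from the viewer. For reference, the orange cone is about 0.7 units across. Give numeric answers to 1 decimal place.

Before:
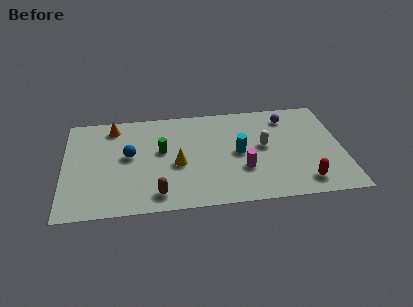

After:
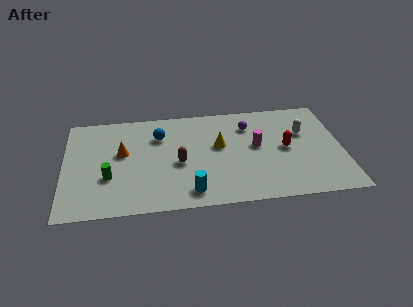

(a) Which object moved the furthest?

the cyan cylinder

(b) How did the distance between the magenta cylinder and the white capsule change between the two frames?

+0.6

The distance was about 2.3 in the first image and 2.9 in the second, so they moved 0.6 units further apart.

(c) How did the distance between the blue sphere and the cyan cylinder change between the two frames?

-0.9

Before: roughly 6.4 units apart; after: 5.5. That's 0.9 units closer together.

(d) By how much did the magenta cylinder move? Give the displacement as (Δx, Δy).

(0.9, 2.0)

The magenta cylinder was at about (10.4, 3.0) and moved to about (11.3, 5.0).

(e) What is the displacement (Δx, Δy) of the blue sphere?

(1.8, 1.6)

The blue sphere started near (3.8, 5.0) and ended near (5.6, 6.6).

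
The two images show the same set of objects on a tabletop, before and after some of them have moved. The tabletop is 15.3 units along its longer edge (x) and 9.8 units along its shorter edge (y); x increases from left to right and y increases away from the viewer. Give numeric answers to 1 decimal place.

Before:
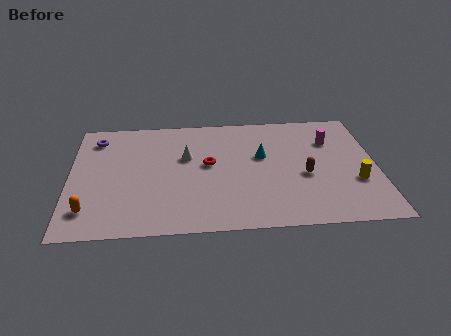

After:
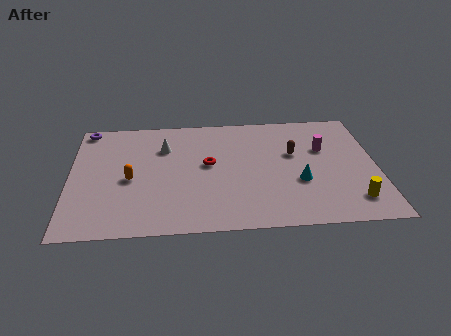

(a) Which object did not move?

the red torus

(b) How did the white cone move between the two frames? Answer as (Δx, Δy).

(-1.1, 0.9)

The white cone started near (5.8, 6.1) and ended near (4.7, 7.0).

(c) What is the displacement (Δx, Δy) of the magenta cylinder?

(-0.4, -0.7)

The magenta cylinder was at about (13.1, 7.0) and moved to about (12.7, 6.3).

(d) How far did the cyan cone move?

2.9

From (9.6, 5.9) to (11.4, 3.6), the cyan cone covered √(1.8² + 2.3²) ≈ 2.9 units.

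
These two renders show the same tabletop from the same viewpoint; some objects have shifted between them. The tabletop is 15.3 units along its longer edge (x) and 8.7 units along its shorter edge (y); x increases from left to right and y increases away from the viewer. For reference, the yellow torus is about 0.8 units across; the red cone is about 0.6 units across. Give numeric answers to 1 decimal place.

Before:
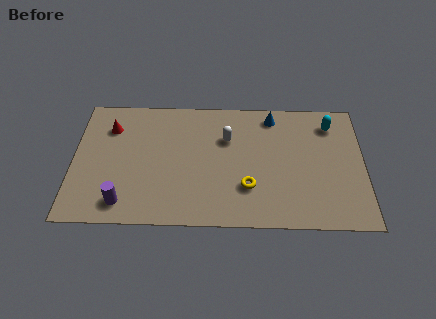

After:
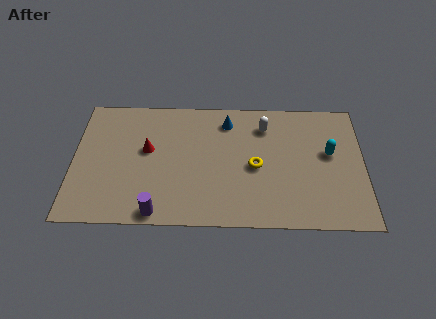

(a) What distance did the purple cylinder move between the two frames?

1.9

From (2.7, 1.4) to (4.5, 0.8), the purple cylinder covered √(1.8² + 0.6²) ≈ 1.9 units.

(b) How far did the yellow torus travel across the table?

1.5

From (9.2, 2.6) to (9.6, 4.0), the yellow torus covered √(0.4² + 1.4²) ≈ 1.5 units.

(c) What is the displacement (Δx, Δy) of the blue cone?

(-2.4, -0.4)

The blue cone started near (10.5, 7.5) and ended near (8.1, 7.1).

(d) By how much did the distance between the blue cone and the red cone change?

-4.0

They were about 8.7 units apart before and 4.7 after — 4.0 units closer together.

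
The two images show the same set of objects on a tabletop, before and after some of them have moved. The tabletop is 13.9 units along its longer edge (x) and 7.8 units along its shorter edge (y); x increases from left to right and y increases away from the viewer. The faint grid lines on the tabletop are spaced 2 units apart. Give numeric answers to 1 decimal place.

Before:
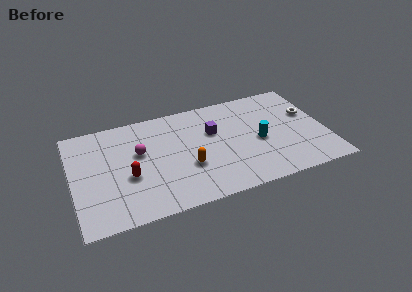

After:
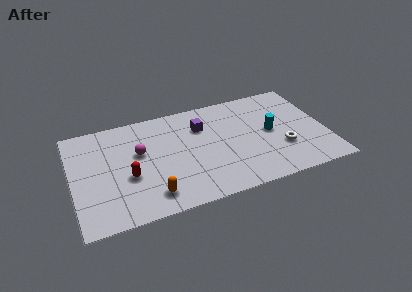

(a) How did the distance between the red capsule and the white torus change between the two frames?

-1.8

The distance was about 10.2 in the first image and 8.4 in the second, so they moved 1.8 units closer together.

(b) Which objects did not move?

the magenta sphere and the red capsule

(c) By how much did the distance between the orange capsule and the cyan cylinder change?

+3.2

The distance was about 4.1 in the first image and 7.3 in the second, so they moved 3.2 units further apart.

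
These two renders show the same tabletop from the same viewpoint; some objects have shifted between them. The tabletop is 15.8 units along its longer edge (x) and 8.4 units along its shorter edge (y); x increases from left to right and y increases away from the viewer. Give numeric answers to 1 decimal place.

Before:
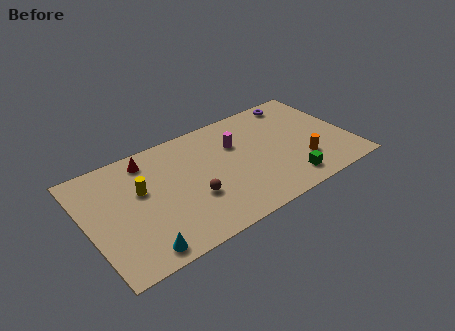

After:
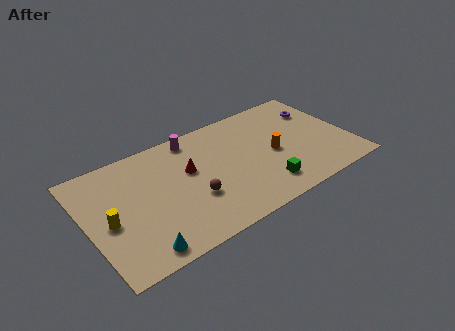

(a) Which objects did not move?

the brown sphere and the cyan cone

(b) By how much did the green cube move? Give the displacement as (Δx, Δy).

(-1.4, 0.3)

The green cube was at about (11.6, 1.4) and moved to about (10.2, 1.7).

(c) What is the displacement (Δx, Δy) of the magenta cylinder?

(-2.4, 1.7)

The magenta cylinder started near (9.2, 5.7) and ended near (6.8, 7.4).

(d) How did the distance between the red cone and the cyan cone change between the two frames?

-0.8

The distance was about 6.3 in the first image and 5.5 in the second, so they moved 0.8 units closer together.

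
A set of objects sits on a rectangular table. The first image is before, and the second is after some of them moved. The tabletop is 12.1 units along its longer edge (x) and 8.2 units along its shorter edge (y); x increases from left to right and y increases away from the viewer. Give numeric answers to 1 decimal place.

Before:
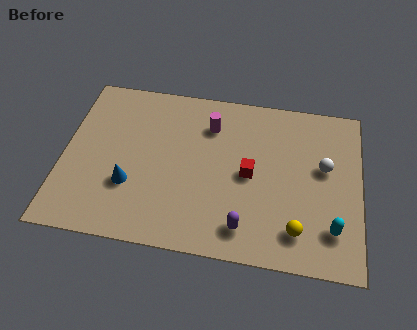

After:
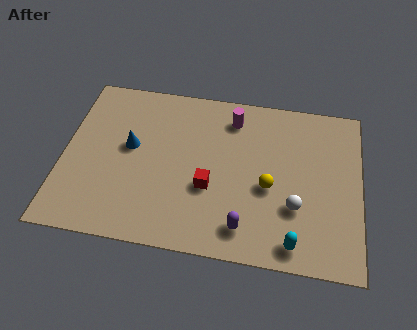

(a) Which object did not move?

the purple capsule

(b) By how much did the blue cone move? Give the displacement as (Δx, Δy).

(-0.1, 1.9)

From the two frames, the blue cone sits at roughly (2.8, 2.7) before and (2.7, 4.6) after.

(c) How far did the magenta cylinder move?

1.0

From (5.9, 6.2) to (6.8, 6.7), the magenta cylinder covered √(0.9² + 0.5²) ≈ 1.0 units.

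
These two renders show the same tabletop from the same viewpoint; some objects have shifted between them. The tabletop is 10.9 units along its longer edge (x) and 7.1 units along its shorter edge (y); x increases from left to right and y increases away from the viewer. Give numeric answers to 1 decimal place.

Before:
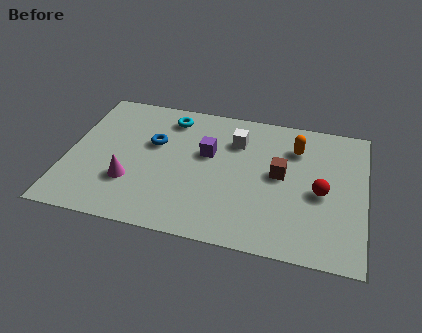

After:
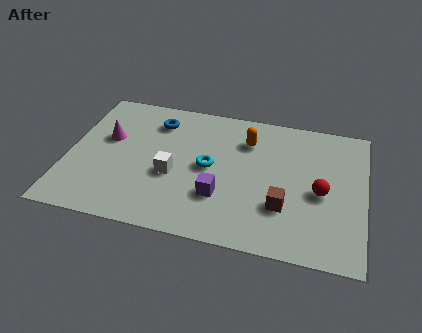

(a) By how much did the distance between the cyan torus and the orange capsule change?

-2.6

They were about 4.7 units apart before and 2.1 after — 2.6 units closer together.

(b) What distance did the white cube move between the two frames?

3.2

The white cube was near (6.1, 5.2) before and (3.9, 2.9) after, so it travelled √(2.2² + 2.3²) ≈ 3.2 units.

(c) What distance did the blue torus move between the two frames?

1.2

The blue torus was near (3.1, 4.4) before and (3.1, 5.6) after, so it travelled √(0.0² + 1.2²) ≈ 1.2 units.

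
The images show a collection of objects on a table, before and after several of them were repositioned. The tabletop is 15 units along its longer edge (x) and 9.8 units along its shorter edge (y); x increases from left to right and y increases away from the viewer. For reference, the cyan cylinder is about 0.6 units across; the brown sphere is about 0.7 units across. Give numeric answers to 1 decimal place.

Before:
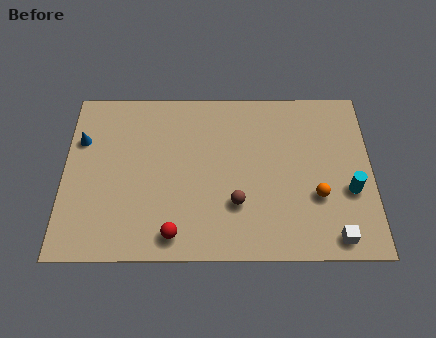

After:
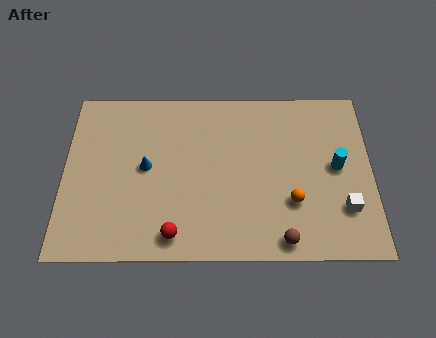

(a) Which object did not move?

the red sphere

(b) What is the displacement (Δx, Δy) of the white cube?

(0.5, 1.6)

The white cube was at about (13.1, 1.1) and moved to about (13.6, 2.7).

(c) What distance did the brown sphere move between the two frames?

3.0

The brown sphere was near (8.4, 3.0) before and (10.6, 1.0) after, so it travelled √(2.2² + 2.0²) ≈ 3.0 units.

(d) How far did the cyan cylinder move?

1.5

The cyan cylinder moved from about (13.9, 3.7) to (13.3, 5.1), a distance of √(0.6² + 1.4²) ≈ 1.5.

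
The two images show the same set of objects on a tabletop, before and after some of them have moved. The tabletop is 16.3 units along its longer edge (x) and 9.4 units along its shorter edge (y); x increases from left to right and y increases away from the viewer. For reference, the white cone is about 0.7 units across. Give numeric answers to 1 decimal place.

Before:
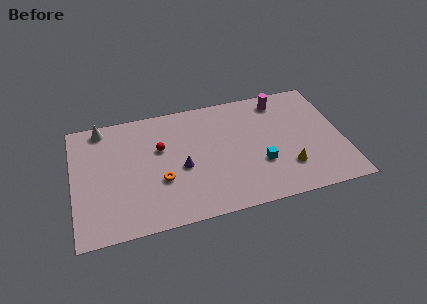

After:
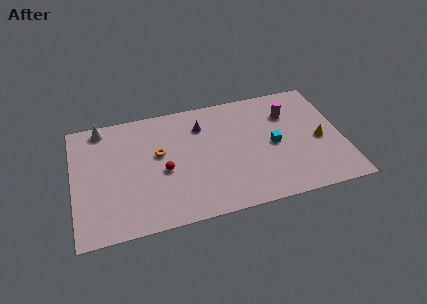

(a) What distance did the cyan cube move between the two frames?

1.6

From (11.2, 3.2) to (12.1, 4.5), the cyan cube covered √(0.9² + 1.3²) ≈ 1.6 units.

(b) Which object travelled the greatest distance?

the purple cone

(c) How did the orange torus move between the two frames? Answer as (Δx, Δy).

(0.0, 2.1)

From the two frames, the orange torus sits at roughly (5.2, 3.4) before and (5.2, 5.5) after.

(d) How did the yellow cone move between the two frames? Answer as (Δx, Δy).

(2.1, 1.7)

The yellow cone was at about (12.8, 2.5) and moved to about (14.9, 4.2).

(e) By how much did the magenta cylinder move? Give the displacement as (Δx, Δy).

(0.4, -1.2)

The magenta cylinder started near (12.8, 8.0) and ended near (13.2, 6.8).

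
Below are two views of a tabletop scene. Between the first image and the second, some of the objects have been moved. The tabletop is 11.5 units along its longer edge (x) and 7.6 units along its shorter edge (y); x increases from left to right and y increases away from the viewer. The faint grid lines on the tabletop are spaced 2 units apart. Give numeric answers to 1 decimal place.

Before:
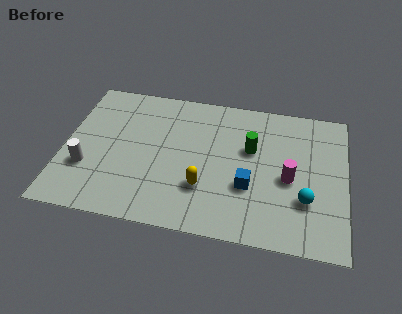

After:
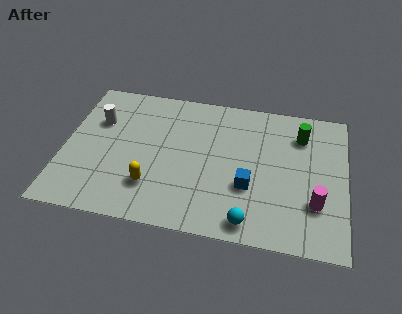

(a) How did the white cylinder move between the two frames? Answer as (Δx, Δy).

(0.3, 2.6)

The white cylinder started near (1.0, 2.5) and ended near (1.3, 5.1).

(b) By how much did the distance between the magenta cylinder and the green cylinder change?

+1.5

The distance was about 2.1 in the first image and 3.6 in the second, so they moved 1.5 units further apart.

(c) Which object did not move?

the blue cube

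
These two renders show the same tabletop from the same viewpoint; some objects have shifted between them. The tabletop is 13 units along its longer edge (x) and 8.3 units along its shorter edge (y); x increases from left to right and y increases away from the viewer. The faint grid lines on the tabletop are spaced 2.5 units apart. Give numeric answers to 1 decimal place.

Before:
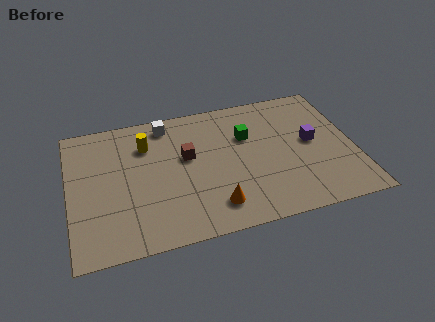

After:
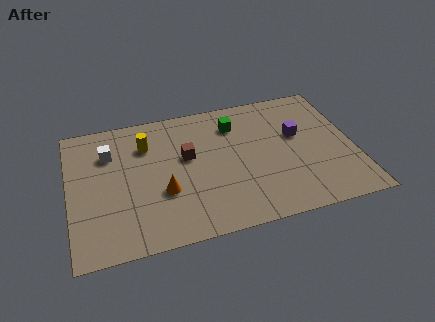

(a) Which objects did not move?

the brown cube and the yellow cylinder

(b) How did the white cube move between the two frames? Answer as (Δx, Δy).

(-2.7, -1.2)

From the two frames, the white cube sits at roughly (4.6, 7.2) before and (1.9, 6.0) after.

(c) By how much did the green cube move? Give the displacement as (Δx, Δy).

(-0.5, 0.9)

The green cube started near (8.2, 5.5) and ended near (7.7, 6.4).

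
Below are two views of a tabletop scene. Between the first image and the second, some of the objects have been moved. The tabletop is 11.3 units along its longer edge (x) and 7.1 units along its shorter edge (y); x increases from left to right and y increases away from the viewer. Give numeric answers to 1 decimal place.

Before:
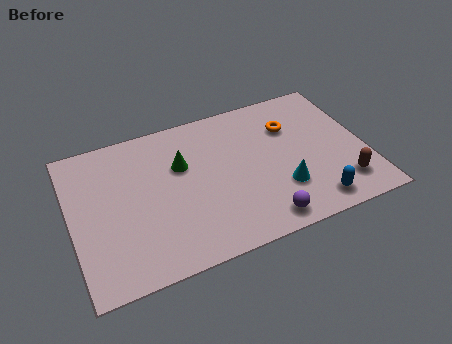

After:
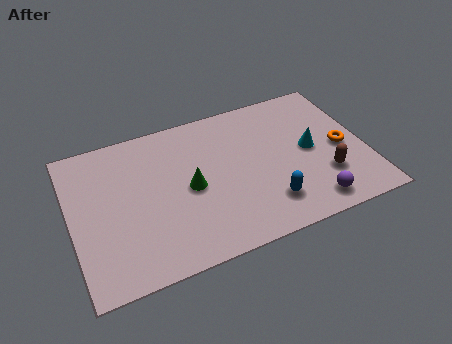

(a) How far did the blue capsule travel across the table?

1.8

The blue capsule moved from about (9.0, 1.0) to (7.3, 1.6), a distance of √(1.7² + 0.6²) ≈ 1.8.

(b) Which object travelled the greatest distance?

the orange torus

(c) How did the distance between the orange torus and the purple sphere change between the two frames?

-1.7

The distance was about 4.4 in the first image and 2.7 in the second, so they moved 1.7 units closer together.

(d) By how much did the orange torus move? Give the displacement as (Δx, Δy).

(1.8, -1.7)

The orange torus started near (8.6, 5.0) and ended near (10.4, 3.3).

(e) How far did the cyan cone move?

2.0

From (7.9, 2.1) to (9.2, 3.6), the cyan cone covered √(1.3² + 1.5²) ≈ 2.0 units.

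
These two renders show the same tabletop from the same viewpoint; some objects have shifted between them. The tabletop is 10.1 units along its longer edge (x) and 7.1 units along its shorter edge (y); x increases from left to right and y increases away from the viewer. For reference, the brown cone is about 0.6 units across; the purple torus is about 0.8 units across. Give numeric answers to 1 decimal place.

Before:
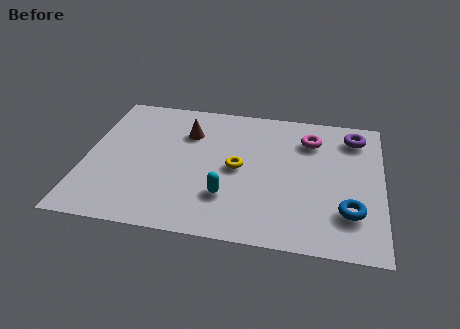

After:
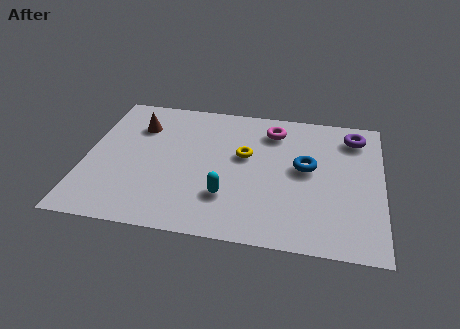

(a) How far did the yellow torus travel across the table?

0.7

The yellow torus moved from about (5.2, 3.5) to (5.4, 4.2), a distance of √(0.2² + 0.7²) ≈ 0.7.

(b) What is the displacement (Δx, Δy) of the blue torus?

(-1.5, 2.0)

The blue torus started near (9.0, 1.9) and ended near (7.5, 3.9).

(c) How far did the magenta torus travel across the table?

1.3

From (7.6, 5.4) to (6.3, 5.7), the magenta torus covered √(1.3² + 0.3²) ≈ 1.3 units.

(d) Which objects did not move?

the purple torus and the cyan capsule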